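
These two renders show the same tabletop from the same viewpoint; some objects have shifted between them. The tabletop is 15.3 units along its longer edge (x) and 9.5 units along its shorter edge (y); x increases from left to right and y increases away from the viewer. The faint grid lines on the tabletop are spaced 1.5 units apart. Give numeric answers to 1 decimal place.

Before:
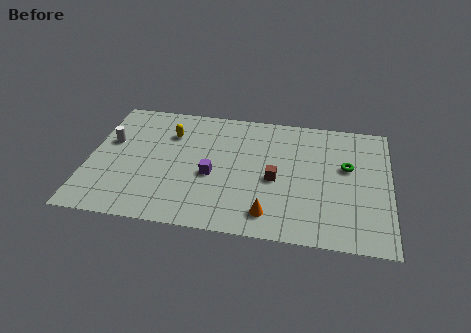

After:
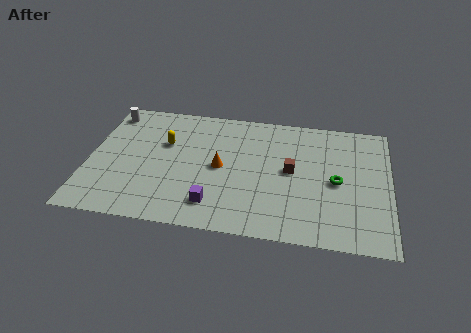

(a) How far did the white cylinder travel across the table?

2.3

The white cylinder was near (1.0, 5.8) before and (0.8, 8.1) after, so it travelled √(0.2² + 2.3²) ≈ 2.3 units.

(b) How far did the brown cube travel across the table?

1.1

The brown cube was near (9.5, 4.2) before and (10.3, 5.0) after, so it travelled √(0.8² + 0.8²) ≈ 1.1 units.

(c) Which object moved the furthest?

the orange cone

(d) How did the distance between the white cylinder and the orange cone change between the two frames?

-2.5

The distance was about 9.3 in the first image and 6.8 in the second, so they moved 2.5 units closer together.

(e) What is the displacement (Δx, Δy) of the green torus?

(-0.5, -1.2)

The green torus started near (13.1, 5.7) and ended near (12.6, 4.5).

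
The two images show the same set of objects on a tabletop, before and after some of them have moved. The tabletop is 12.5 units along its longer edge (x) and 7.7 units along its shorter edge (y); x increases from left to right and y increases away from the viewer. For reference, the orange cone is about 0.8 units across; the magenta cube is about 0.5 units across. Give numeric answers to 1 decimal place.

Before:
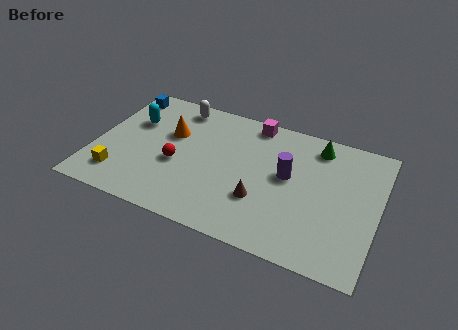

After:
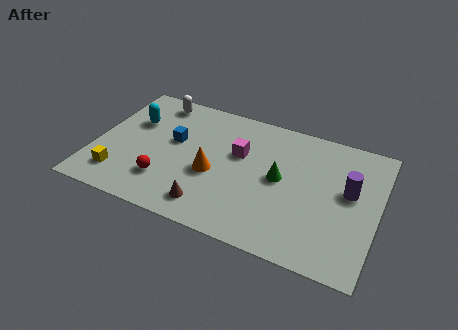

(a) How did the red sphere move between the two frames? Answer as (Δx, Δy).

(-0.4, -1.2)

The red sphere started near (3.7, 3.2) and ended near (3.3, 2.0).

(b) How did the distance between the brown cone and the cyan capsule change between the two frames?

-1.1

Before: roughly 6.5 units apart; after: 5.4. That's 1.1 units closer together.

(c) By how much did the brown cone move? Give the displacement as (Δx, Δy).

(-2.1, -1.2)

From the two frames, the brown cone sits at roughly (7.5, 2.5) before and (5.4, 1.3) after.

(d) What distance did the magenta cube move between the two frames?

2.1

The magenta cube moved from about (6.7, 6.9) to (6.3, 4.8), a distance of √(0.4² + 2.1²) ≈ 2.1.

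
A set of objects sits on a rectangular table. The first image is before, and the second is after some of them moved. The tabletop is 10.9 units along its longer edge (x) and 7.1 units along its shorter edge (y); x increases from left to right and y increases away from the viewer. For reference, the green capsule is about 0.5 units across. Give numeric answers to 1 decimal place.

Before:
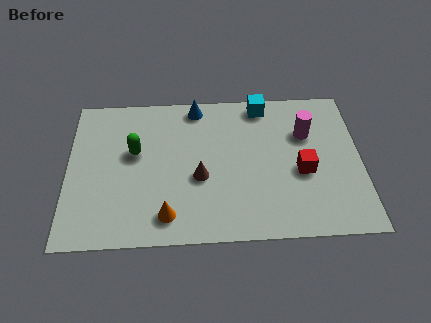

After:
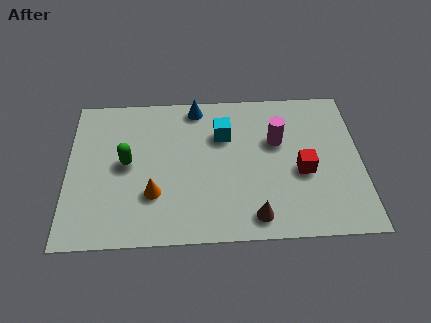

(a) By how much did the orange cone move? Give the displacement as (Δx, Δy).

(-0.5, 1.0)

The orange cone was at about (3.7, 1.2) and moved to about (3.2, 2.2).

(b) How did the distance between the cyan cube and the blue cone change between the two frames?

-0.8

The distance was about 2.5 in the first image and 1.7 in the second, so they moved 0.8 units closer together.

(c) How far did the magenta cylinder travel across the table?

1.1

From (8.9, 4.8) to (7.8, 4.5), the magenta cylinder covered √(1.1² + 0.3²) ≈ 1.1 units.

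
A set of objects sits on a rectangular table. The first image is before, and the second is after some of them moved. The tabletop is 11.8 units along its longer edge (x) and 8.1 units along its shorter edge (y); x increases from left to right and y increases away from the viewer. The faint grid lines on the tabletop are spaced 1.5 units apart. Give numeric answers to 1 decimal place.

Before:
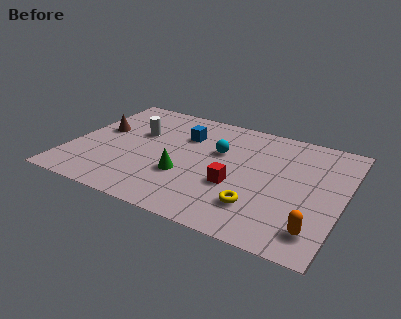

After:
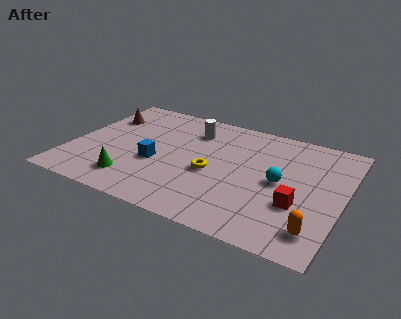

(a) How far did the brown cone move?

1.1

The brown cone moved from about (1.1, 4.7) to (1.0, 5.8), a distance of √(0.1² + 1.1²) ≈ 1.1.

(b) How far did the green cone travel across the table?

2.4

The green cone was near (5.1, 2.8) before and (3.0, 1.6) after, so it travelled √(2.1² + 1.2²) ≈ 2.4 units.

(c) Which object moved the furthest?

the cyan sphere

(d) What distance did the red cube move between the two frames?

2.7

From (7.3, 3.0) to (10.0, 2.8), the red cube covered √(2.7² + 0.2²) ≈ 2.7 units.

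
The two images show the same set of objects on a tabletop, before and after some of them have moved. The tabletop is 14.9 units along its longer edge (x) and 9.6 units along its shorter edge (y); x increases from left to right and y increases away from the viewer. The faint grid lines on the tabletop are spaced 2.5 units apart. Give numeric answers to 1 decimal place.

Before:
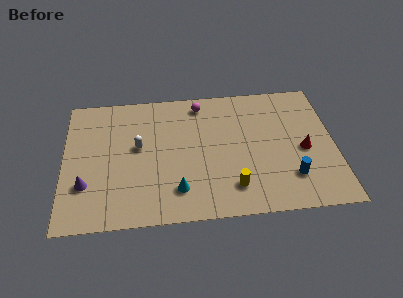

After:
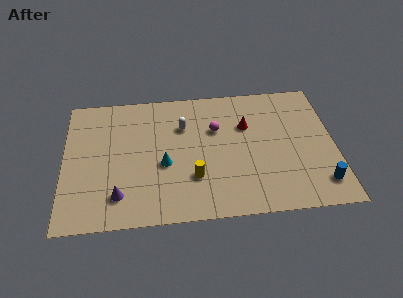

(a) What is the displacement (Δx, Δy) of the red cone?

(-3.1, 2.1)

The red cone was at about (13.2, 4.3) and moved to about (10.1, 6.4).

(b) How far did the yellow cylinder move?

2.3

From (9.2, 2.0) to (7.1, 2.9), the yellow cylinder covered √(2.1² + 0.9²) ≈ 2.3 units.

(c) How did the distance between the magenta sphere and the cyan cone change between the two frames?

-2.7

Before: roughly 6.4 units apart; after: 3.7. That's 2.7 units closer together.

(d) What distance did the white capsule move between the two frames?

2.8

The white capsule moved from about (4.1, 5.4) to (6.6, 6.7), a distance of √(2.5² + 1.3²) ≈ 2.8.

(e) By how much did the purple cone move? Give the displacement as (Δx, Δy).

(1.8, -0.9)

The purple cone started near (1.2, 2.9) and ended near (3.0, 2.0).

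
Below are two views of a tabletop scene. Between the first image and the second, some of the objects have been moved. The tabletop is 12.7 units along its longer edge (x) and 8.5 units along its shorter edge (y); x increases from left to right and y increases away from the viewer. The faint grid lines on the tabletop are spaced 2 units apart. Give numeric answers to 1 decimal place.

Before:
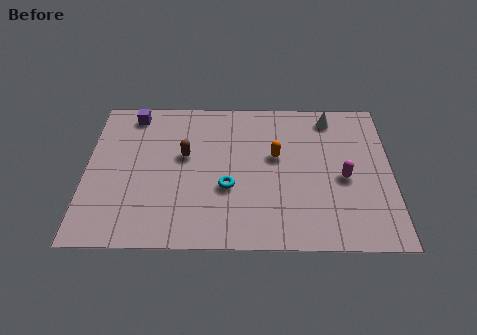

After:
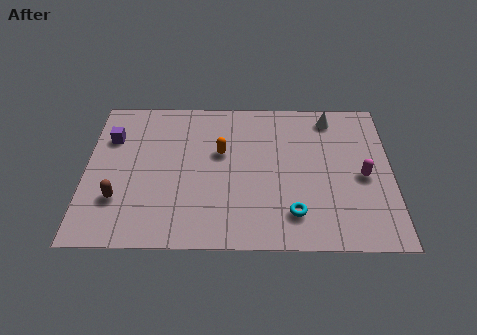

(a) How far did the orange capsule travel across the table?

2.3

The orange capsule was near (7.9, 5.0) before and (5.6, 5.2) after, so it travelled √(2.3² + 0.2²) ≈ 2.3 units.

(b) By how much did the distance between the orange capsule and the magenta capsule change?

+3.0

They were about 3.0 units apart before and 6.0 after — 3.0 units further apart.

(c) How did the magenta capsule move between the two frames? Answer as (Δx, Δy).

(0.8, 0.1)

From the two frames, the magenta capsule sits at roughly (10.7, 3.8) before and (11.5, 3.9) after.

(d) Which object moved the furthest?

the brown capsule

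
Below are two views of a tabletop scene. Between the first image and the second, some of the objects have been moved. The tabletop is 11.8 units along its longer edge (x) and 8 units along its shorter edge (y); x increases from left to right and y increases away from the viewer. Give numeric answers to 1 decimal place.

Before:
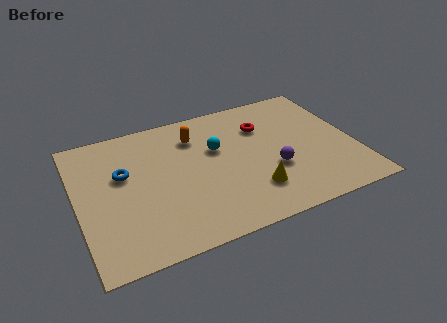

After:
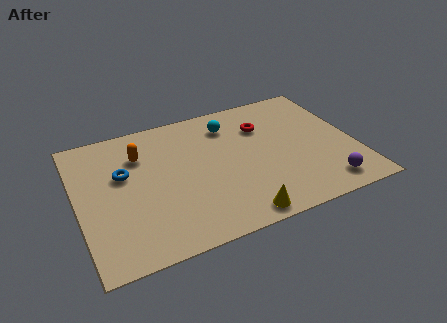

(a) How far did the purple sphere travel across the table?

2.6

From (8.2, 2.9) to (10.2, 1.2), the purple sphere covered √(2.0² + 1.7²) ≈ 2.6 units.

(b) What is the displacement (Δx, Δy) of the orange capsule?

(-2.4, -0.3)

The orange capsule started near (5.2, 6.1) and ended near (2.8, 5.8).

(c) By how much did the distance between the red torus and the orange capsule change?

+2.4

The distance was about 2.9 in the first image and 5.3 in the second, so they moved 2.4 units further apart.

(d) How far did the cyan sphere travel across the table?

1.5

The cyan sphere was near (6.0, 5.0) before and (6.7, 6.3) after, so it travelled √(0.7² + 1.3²) ≈ 1.5 units.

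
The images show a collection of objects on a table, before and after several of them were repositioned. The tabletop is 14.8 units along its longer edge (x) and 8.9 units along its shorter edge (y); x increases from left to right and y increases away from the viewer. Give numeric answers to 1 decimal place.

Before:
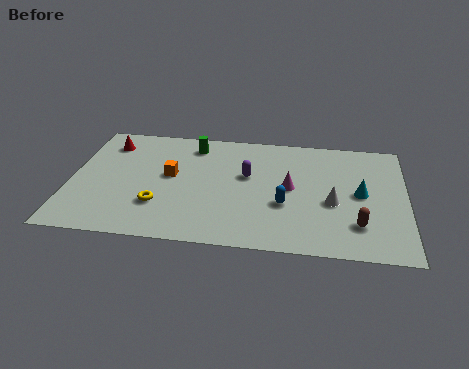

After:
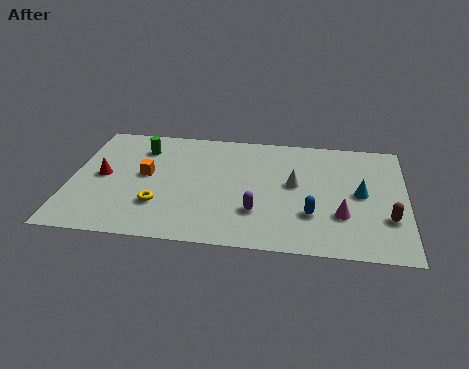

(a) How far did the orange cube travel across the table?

1.1

From (4.4, 4.9) to (3.3, 4.8), the orange cube covered √(1.1² + 0.1²) ≈ 1.1 units.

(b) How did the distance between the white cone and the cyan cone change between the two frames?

+1.5

The distance was about 1.4 in the first image and 2.9 in the second, so they moved 1.5 units further apart.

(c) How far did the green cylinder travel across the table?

2.4

The green cylinder moved from about (5.3, 7.4) to (3.0, 6.9), a distance of √(2.3² + 0.5²) ≈ 2.4.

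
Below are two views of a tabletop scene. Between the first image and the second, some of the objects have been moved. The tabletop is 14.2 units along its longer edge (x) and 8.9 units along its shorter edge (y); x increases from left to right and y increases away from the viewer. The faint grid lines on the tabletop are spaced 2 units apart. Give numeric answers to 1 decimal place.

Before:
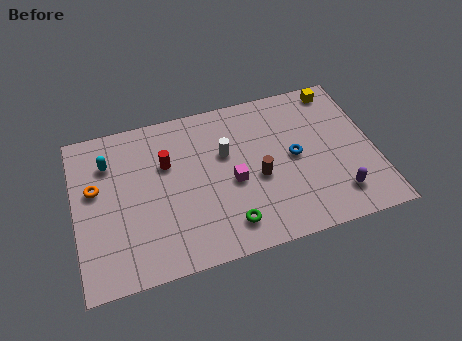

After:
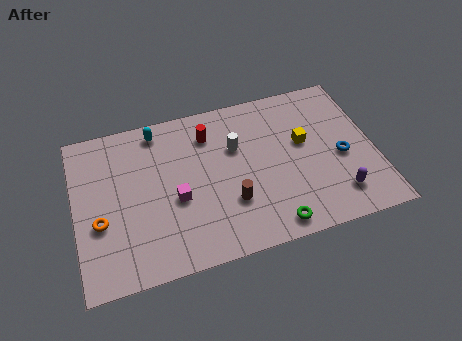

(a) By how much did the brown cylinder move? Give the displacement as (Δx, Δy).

(-1.4, -1.0)

The brown cylinder was at about (8.6, 3.8) and moved to about (7.2, 2.8).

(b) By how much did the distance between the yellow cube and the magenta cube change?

-0.3

The distance was about 6.7 in the first image and 6.4 in the second, so they moved 0.3 units closer together.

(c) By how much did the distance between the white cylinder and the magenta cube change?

+2.0

They were about 1.7 units apart before and 3.7 after — 2.0 units further apart.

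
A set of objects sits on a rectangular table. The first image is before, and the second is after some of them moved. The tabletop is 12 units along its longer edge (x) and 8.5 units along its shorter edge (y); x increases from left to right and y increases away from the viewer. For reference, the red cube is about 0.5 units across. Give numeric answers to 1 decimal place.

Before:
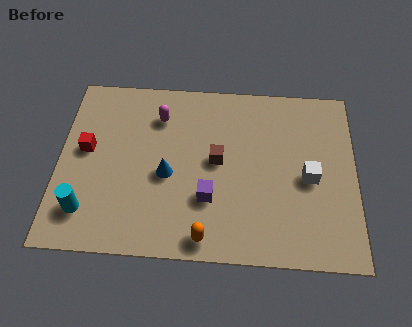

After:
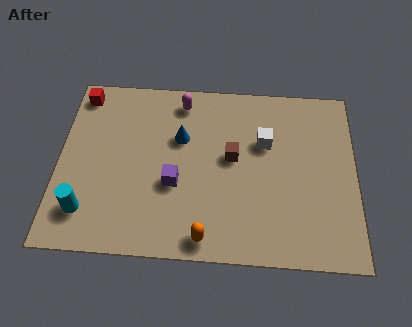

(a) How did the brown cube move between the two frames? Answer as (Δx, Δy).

(0.6, 0.2)

From the two frames, the brown cube sits at roughly (6.4, 4.5) before and (7.0, 4.7) after.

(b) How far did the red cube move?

2.7

From (1.1, 4.7) to (0.8, 7.4), the red cube covered √(0.3² + 2.7²) ≈ 2.7 units.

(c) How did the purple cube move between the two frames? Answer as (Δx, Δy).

(-1.4, 0.6)

The purple cube was at about (6.1, 2.7) and moved to about (4.7, 3.3).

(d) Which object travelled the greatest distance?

the red cube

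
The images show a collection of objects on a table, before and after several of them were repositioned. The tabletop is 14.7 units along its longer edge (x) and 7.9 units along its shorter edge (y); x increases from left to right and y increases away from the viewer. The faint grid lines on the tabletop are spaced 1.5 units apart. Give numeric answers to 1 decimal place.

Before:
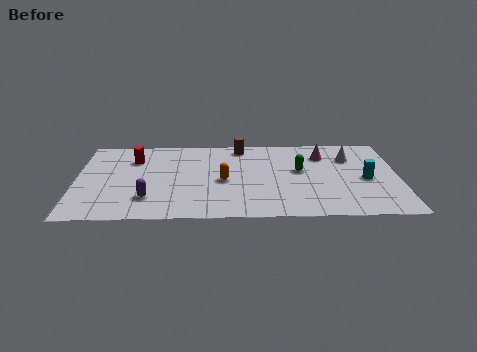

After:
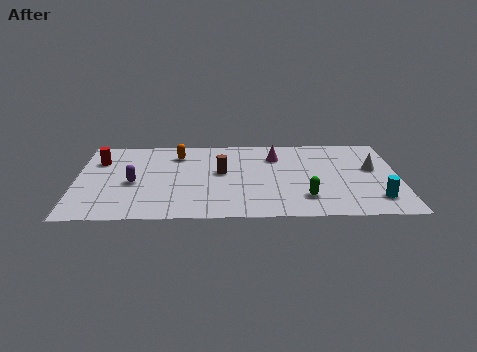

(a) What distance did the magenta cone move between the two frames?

2.2

The magenta cone was near (11.3, 6.0) before and (9.1, 5.9) after, so it travelled √(2.2² + 0.1²) ≈ 2.2 units.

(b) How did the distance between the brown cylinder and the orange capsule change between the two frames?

-0.7

Before: roughly 3.4 units apart; after: 2.7. That's 0.7 units closer together.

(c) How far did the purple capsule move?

1.7

The purple capsule moved from about (3.3, 2.0) to (2.6, 3.5), a distance of √(0.7² + 1.5²) ≈ 1.7.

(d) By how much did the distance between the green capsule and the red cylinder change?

+2.4

Before: roughly 7.7 units apart; after: 10.1. That's 2.4 units further apart.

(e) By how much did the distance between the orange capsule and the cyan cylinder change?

+3.6

Before: roughly 6.5 units apart; after: 10.1. That's 3.6 units further apart.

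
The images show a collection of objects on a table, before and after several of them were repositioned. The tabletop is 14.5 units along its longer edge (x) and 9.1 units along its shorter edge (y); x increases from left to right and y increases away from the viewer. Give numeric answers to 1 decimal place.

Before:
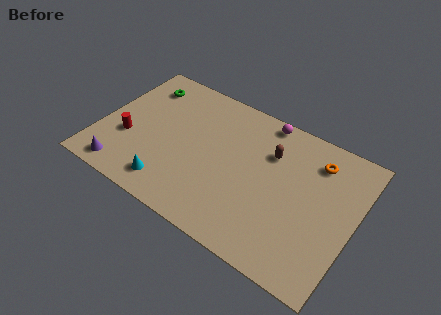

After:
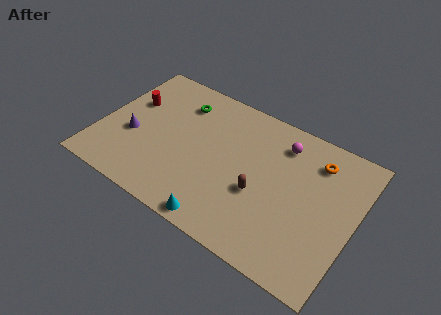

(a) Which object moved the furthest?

the cyan cone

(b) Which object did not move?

the orange torus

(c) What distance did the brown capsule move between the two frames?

2.8

The brown capsule was near (9.5, 6.4) before and (9.3, 3.6) after, so it travelled √(0.2² + 2.8²) ≈ 2.8 units.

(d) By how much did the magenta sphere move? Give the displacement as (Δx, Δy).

(1.2, -1.0)

The magenta sphere was at about (8.8, 8.3) and moved to about (10.0, 7.3).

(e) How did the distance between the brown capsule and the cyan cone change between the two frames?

-3.7

Before: roughly 7.0 units apart; after: 3.3. That's 3.7 units closer together.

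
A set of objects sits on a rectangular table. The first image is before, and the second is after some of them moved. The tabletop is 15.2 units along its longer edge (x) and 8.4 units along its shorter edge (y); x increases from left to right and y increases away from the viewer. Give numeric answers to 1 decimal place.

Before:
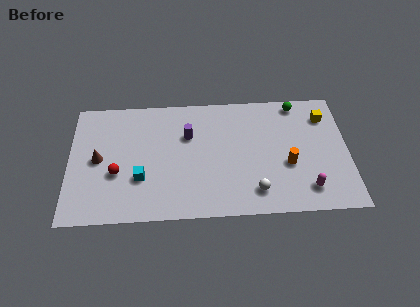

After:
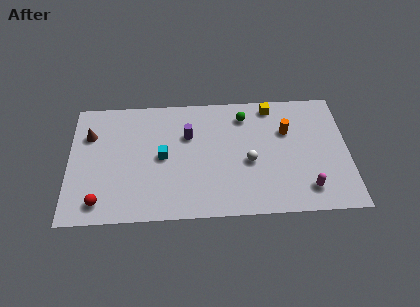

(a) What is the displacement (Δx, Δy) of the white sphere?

(-0.3, 2.0)

From the two frames, the white sphere sits at roughly (10.1, 1.6) before and (9.8, 3.6) after.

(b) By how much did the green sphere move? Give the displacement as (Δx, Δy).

(-2.9, -0.7)

From the two frames, the green sphere sits at roughly (12.5, 7.5) before and (9.6, 6.8) after.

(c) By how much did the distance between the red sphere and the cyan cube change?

+3.1

They were about 1.4 units apart before and 4.5 after — 3.1 units further apart.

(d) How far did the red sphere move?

2.1

From (2.6, 3.2) to (1.7, 1.3), the red sphere covered √(0.9² + 1.9²) ≈ 2.1 units.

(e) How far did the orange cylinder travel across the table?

2.3

The orange cylinder moved from about (11.9, 3.3) to (11.9, 5.6), a distance of √(0.0² + 2.3²) ≈ 2.3.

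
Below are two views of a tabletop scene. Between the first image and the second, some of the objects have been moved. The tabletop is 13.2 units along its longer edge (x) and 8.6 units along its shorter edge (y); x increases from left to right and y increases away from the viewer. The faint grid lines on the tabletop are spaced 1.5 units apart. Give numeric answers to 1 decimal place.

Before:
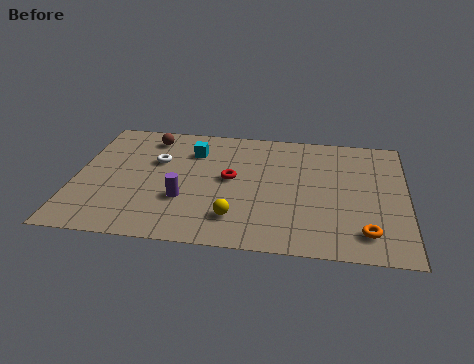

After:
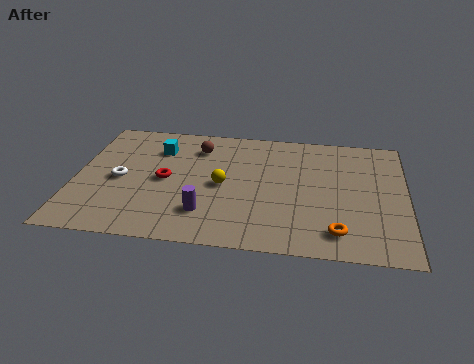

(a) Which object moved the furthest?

the red torus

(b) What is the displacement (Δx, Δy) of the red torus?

(-2.6, -0.4)

The red torus started near (6.2, 4.6) and ended near (3.6, 4.2).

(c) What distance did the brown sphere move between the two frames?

2.1

From (2.8, 7.2) to (4.8, 6.7), the brown sphere covered √(2.0² + 0.5²) ≈ 2.1 units.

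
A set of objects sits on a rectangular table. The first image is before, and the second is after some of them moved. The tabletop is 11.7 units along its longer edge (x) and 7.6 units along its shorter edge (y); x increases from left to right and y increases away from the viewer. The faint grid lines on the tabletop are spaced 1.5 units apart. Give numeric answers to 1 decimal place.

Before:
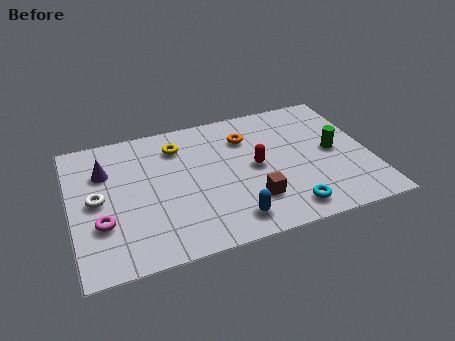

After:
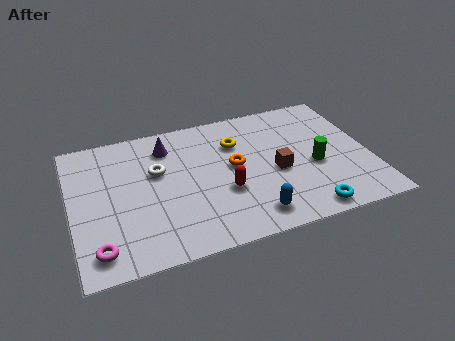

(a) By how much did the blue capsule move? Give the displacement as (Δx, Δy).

(0.8, 0.0)

From the two frames, the blue capsule sits at roughly (6.0, 1.2) before and (6.8, 1.2) after.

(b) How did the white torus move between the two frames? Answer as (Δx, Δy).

(2.4, 0.9)

The white torus was at about (1.0, 3.8) and moved to about (3.4, 4.7).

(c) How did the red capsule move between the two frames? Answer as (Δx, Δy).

(-1.3, -1.0)

The red capsule was at about (7.2, 3.8) and moved to about (5.9, 2.8).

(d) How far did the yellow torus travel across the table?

2.4

The yellow torus was near (4.3, 5.9) before and (6.6, 5.4) after, so it travelled √(2.3² + 0.5²) ≈ 2.4 units.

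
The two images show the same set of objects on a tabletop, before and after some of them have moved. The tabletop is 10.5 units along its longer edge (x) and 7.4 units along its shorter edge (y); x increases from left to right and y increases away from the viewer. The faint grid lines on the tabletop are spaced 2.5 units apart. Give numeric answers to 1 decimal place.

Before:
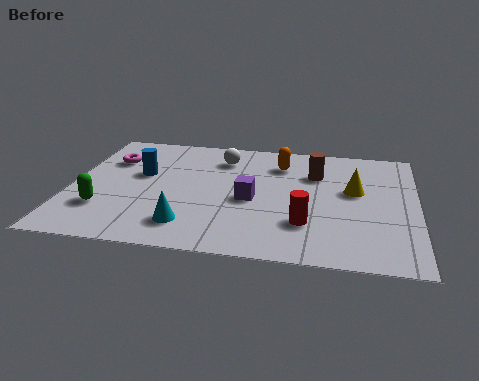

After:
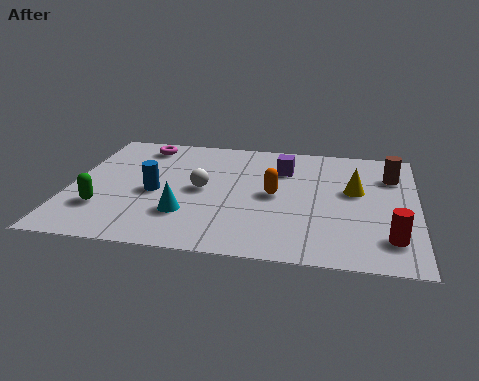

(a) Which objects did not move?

the green capsule and the yellow cone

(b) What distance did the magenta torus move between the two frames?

1.4

From (1.1, 5.2) to (2.0, 6.3), the magenta torus covered √(0.9² + 1.1²) ≈ 1.4 units.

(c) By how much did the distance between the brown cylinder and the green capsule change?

+2.2

Before: roughly 7.0 units apart; after: 9.2. That's 2.2 units further apart.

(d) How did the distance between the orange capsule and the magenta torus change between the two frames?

-0.3

The distance was about 5.2 in the first image and 4.9 in the second, so they moved 0.3 units closer together.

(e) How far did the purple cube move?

2.3

The purple cube was near (5.5, 3.3) before and (6.4, 5.4) after, so it travelled √(0.9² + 2.1²) ≈ 2.3 units.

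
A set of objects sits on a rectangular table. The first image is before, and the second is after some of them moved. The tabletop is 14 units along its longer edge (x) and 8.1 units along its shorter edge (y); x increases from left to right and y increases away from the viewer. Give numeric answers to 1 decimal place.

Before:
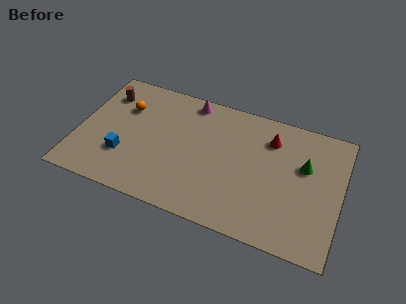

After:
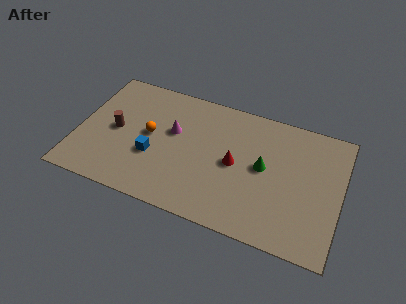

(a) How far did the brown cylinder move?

2.3

The brown cylinder was near (1.2, 6.2) before and (2.0, 4.0) after, so it travelled √(0.8² + 2.2²) ≈ 2.3 units.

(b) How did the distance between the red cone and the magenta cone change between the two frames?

-1.0

The distance was about 4.5 in the first image and 3.5 in the second, so they moved 1.0 units closer together.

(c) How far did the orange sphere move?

2.0

The orange sphere moved from about (2.3, 5.6) to (3.8, 4.3), a distance of √(1.5² + 1.3²) ≈ 2.0.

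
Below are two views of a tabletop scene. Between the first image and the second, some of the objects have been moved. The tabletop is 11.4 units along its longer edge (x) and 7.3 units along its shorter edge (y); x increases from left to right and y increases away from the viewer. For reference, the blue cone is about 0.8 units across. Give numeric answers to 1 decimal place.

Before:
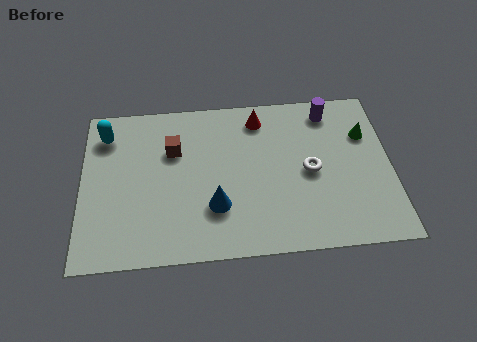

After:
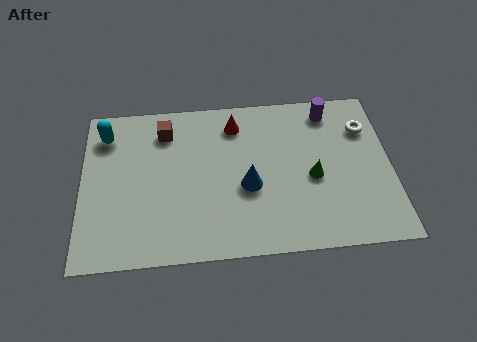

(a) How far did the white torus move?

2.8

The white torus was near (8.4, 3.5) before and (10.5, 5.3) after, so it travelled √(2.1² + 1.8²) ≈ 2.8 units.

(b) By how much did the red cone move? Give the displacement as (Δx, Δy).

(-0.9, -0.2)

The red cone was at about (6.6, 6.1) and moved to about (5.7, 5.9).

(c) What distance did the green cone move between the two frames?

2.7

The green cone moved from about (10.5, 5.0) to (8.5, 3.2), a distance of √(2.0² + 1.8²) ≈ 2.7.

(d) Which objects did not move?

the purple cylinder and the cyan capsule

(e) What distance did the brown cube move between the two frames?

0.9

The brown cube moved from about (3.4, 4.9) to (3.1, 5.8), a distance of √(0.3² + 0.9²) ≈ 0.9.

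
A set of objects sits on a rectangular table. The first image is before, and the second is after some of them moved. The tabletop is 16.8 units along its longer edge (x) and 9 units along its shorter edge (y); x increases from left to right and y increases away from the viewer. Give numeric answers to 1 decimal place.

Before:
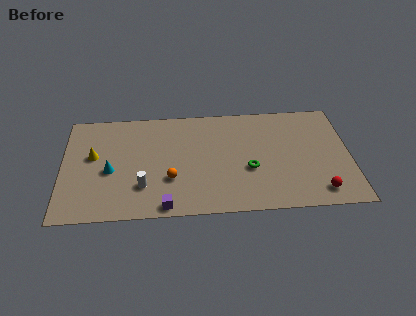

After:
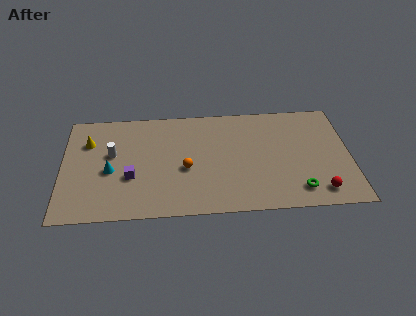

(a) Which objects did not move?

the cyan cone and the red sphere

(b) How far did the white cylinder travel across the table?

3.3

The white cylinder was near (4.7, 2.5) before and (2.9, 5.3) after, so it travelled √(1.8² + 2.8²) ≈ 3.3 units.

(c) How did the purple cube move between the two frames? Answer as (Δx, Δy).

(-2.0, 2.5)

The purple cube was at about (6.0, 0.8) and moved to about (4.0, 3.3).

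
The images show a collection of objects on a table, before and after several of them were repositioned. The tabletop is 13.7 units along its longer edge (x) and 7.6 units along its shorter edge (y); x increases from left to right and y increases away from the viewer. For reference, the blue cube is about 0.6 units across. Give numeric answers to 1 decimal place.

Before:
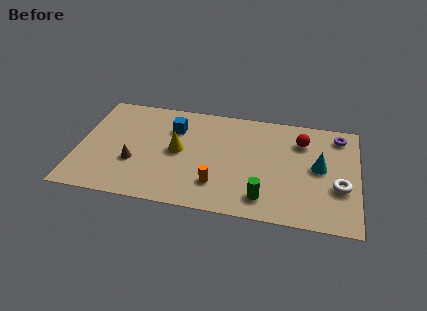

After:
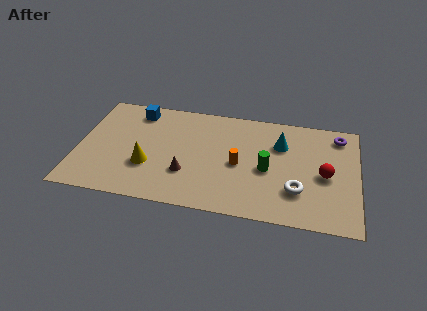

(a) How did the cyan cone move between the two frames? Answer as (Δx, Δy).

(-1.9, 1.3)

The cyan cone was at about (11.8, 4.0) and moved to about (9.9, 5.3).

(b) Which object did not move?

the purple torus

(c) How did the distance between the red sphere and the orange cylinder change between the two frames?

-1.3

The distance was about 5.5 in the first image and 4.2 in the second, so they moved 1.3 units closer together.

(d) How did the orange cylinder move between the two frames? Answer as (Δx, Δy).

(1.0, 1.6)

From the two frames, the orange cylinder sits at roughly (6.9, 1.9) before and (7.9, 3.5) after.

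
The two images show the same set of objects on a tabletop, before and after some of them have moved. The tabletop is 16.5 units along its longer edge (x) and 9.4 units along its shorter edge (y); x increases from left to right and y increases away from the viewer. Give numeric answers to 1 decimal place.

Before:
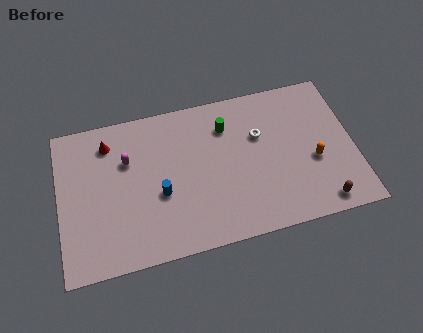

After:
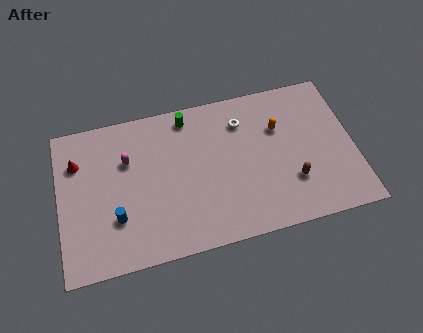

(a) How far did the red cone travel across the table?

2.0

The red cone was near (2.9, 7.6) before and (1.1, 6.8) after, so it travelled √(1.8² + 0.8²) ≈ 2.0 units.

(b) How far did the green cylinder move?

2.4

From (9.5, 7.1) to (7.4, 8.2), the green cylinder covered √(2.1² + 1.1²) ≈ 2.4 units.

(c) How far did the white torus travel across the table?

1.4

From (11.3, 6.1) to (10.4, 7.2), the white torus covered √(0.9² + 1.1²) ≈ 1.4 units.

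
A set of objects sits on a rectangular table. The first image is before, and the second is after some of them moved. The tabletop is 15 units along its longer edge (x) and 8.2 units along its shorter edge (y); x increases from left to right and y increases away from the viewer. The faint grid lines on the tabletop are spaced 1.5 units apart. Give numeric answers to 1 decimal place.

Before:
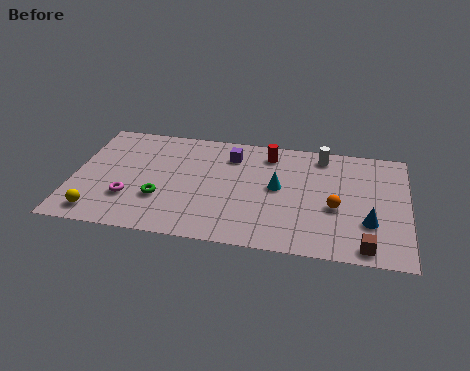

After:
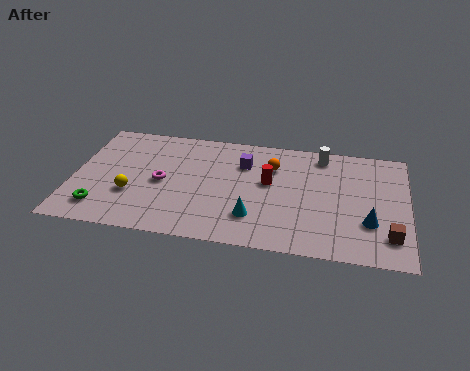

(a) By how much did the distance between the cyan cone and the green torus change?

+1.3

They were about 5.5 units apart before and 6.8 after — 1.3 units further apart.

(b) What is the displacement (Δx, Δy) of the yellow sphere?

(1.4, 1.6)

The yellow sphere started near (1.3, 1.2) and ended near (2.7, 2.8).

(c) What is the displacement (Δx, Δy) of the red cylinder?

(0.1, -2.1)

From the two frames, the red cylinder sits at roughly (8.7, 6.8) before and (8.8, 4.7) after.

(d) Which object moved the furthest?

the orange sphere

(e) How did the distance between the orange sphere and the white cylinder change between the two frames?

-1.3

They were about 3.8 units apart before and 2.5 after — 1.3 units closer together.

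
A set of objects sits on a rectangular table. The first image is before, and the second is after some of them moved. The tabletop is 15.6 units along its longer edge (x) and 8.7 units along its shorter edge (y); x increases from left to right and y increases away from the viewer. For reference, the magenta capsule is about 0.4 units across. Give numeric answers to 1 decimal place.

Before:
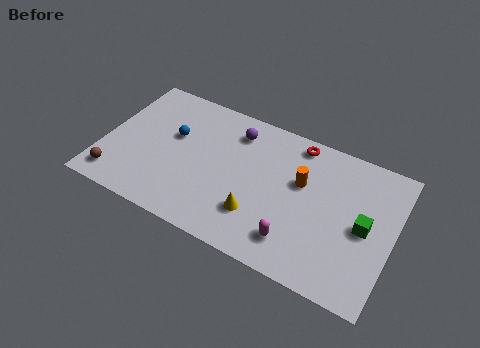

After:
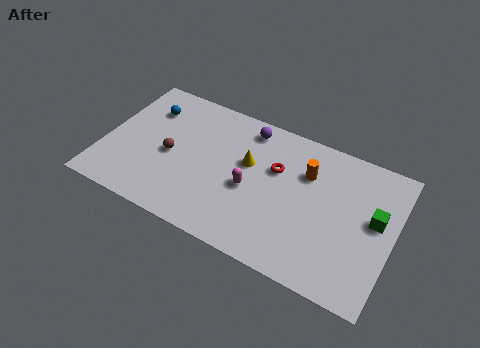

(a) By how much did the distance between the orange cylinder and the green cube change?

+0.3

The distance was about 3.7 in the first image and 4.0 in the second, so they moved 0.3 units further apart.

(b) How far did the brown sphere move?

3.7

The brown sphere was near (1.0, 1.4) before and (3.6, 4.0) after, so it travelled √(2.6² + 2.6²) ≈ 3.7 units.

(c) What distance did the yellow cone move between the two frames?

3.0

From (8.6, 2.4) to (7.7, 5.3), the yellow cone covered √(0.9² + 2.9²) ≈ 3.0 units.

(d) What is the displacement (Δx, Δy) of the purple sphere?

(0.6, 0.5)

The purple sphere started near (6.8, 7.0) and ended near (7.4, 7.5).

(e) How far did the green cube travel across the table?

0.9

The green cube was near (14.1, 4.2) before and (14.6, 4.9) after, so it travelled √(0.5² + 0.7²) ≈ 0.9 units.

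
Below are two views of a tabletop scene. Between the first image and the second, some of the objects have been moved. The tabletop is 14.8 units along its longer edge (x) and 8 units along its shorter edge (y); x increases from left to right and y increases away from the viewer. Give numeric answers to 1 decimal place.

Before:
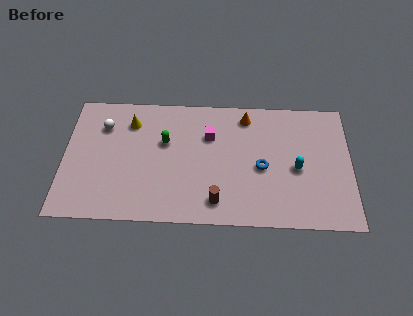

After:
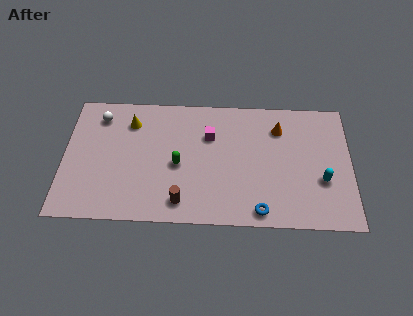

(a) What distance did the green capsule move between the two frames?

1.6

The green capsule moved from about (5.2, 5.0) to (5.9, 3.6), a distance of √(0.7² + 1.4²) ≈ 1.6.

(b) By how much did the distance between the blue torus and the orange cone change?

+2.0

They were about 3.3 units apart before and 5.3 after — 2.0 units further apart.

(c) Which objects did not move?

the magenta cube and the yellow cone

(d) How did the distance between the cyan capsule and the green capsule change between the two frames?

+0.5

They were about 6.9 units apart before and 7.4 after — 0.5 units further apart.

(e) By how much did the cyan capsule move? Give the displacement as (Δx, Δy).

(1.3, -0.7)

The cyan capsule was at about (12.0, 3.6) and moved to about (13.3, 2.9).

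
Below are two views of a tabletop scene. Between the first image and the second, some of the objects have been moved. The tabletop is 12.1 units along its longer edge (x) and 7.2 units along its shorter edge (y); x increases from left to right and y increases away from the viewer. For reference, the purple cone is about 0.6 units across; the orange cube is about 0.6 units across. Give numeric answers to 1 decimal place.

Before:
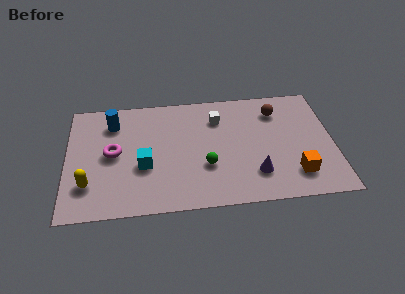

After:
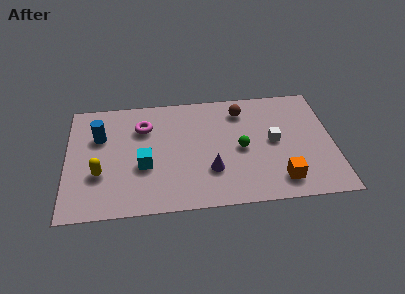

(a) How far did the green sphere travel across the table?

1.8

The green sphere moved from about (6.3, 2.5) to (7.9, 3.4), a distance of √(1.6² + 0.9²) ≈ 1.8.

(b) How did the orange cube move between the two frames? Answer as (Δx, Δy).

(-0.7, -0.3)

From the two frames, the orange cube sits at roughly (10.3, 1.6) before and (9.6, 1.3) after.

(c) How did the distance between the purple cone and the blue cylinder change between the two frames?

-1.8

Before: roughly 7.4 units apart; after: 5.6. That's 1.8 units closer together.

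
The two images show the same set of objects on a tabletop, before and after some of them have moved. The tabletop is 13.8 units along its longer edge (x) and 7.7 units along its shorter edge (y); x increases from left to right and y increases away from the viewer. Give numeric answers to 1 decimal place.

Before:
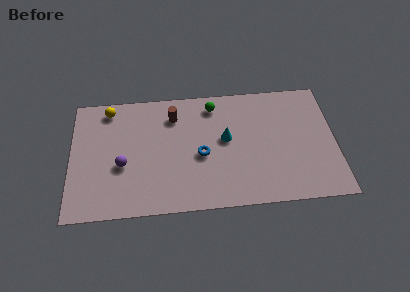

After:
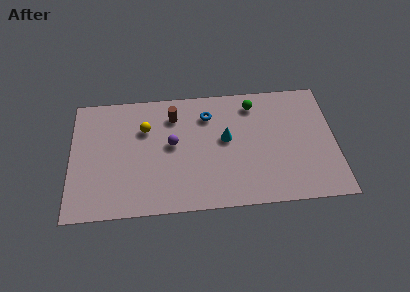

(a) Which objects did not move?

the brown cylinder and the cyan cone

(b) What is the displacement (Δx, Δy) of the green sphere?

(2.1, -0.1)

The green sphere started near (7.5, 6.5) and ended near (9.6, 6.4).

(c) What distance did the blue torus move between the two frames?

2.5

The blue torus moved from about (6.8, 3.4) to (7.2, 5.9), a distance of √(0.4² + 2.5²) ≈ 2.5.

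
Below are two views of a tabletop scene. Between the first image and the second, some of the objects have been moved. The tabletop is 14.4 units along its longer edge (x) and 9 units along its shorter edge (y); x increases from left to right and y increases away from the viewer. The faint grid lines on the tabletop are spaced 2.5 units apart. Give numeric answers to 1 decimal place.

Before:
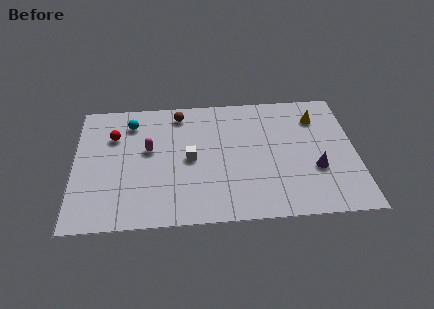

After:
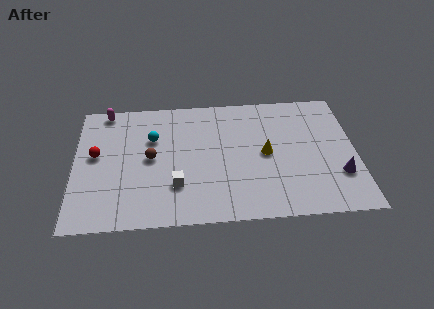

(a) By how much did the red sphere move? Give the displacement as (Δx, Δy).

(-0.9, -1.3)

From the two frames, the red sphere sits at roughly (2.0, 6.3) before and (1.1, 5.0) after.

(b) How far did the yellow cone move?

3.6

The yellow cone moved from about (12.5, 6.9) to (9.8, 4.5), a distance of √(2.7² + 2.4²) ≈ 3.6.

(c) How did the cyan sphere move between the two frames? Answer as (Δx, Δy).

(1.1, -1.2)

The cyan sphere was at about (2.9, 7.2) and moved to about (4.0, 6.0).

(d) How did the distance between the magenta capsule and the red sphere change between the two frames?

+1.1

The distance was about 2.1 in the first image and 3.2 in the second, so they moved 1.1 units further apart.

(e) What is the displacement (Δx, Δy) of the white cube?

(-0.7, -1.8)

From the two frames, the white cube sits at roughly (5.9, 4.4) before and (5.2, 2.6) after.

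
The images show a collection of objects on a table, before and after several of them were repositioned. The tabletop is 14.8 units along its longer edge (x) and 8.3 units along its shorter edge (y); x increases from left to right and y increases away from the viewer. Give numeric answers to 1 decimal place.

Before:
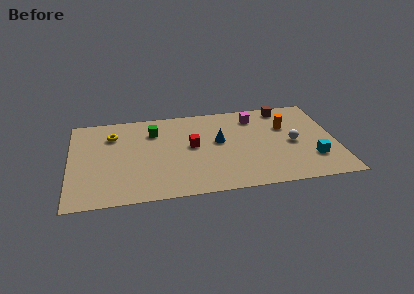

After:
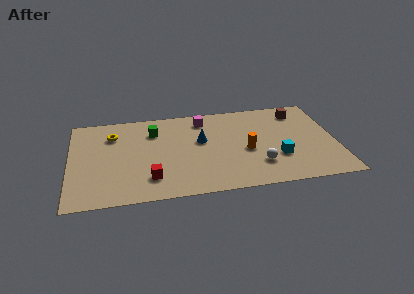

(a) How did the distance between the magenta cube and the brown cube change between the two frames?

+3.6

The distance was about 1.8 in the first image and 5.4 in the second, so they moved 3.6 units further apart.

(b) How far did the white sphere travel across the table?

2.6

The white sphere was near (12.4, 3.9) before and (10.4, 2.2) after, so it travelled √(2.0² + 1.7²) ≈ 2.6 units.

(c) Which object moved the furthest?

the red cube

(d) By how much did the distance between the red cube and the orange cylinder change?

+0.3

The distance was about 5.4 in the first image and 5.7 in the second, so they moved 0.3 units further apart.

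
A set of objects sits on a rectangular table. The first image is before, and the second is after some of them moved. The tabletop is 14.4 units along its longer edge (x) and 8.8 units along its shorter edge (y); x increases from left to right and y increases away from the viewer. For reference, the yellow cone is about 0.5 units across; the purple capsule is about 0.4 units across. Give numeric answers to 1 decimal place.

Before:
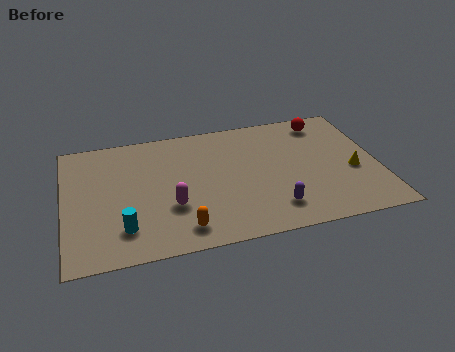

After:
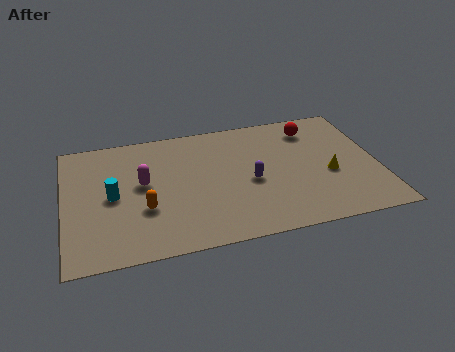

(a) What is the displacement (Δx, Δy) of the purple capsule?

(-0.9, 2.1)

From the two frames, the purple capsule sits at roughly (9.4, 1.8) before and (8.5, 3.9) after.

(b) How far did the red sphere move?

0.7

The red sphere moved from about (12.2, 7.5) to (11.6, 7.1), a distance of √(0.6² + 0.4²) ≈ 0.7.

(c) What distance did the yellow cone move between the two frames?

1.1

From (13.2, 3.6) to (12.1, 3.6), the yellow cone covered √(1.1² + 0.0²) ≈ 1.1 units.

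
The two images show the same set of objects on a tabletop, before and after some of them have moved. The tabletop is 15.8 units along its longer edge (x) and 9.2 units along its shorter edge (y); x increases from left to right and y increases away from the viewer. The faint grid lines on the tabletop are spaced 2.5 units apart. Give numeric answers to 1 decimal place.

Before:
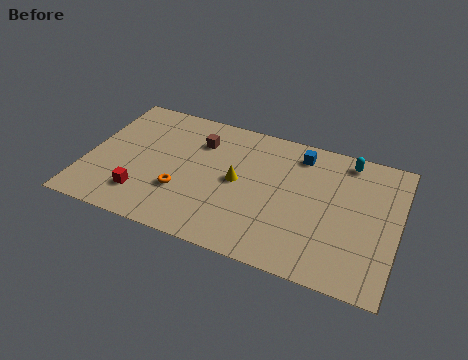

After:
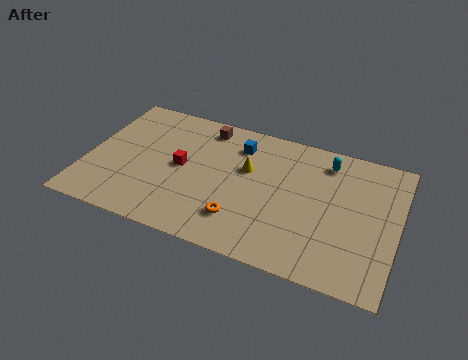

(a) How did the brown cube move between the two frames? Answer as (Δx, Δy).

(0.2, 1.1)

From the two frames, the brown cube sits at roughly (5.5, 6.8) before and (5.7, 7.9) after.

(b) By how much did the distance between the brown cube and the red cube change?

-2.0

The distance was about 5.3 in the first image and 3.3 in the second, so they moved 2.0 units closer together.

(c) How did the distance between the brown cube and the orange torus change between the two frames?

+2.4

Before: roughly 3.8 units apart; after: 6.2. That's 2.4 units further apart.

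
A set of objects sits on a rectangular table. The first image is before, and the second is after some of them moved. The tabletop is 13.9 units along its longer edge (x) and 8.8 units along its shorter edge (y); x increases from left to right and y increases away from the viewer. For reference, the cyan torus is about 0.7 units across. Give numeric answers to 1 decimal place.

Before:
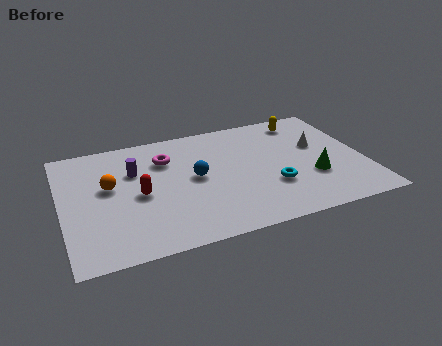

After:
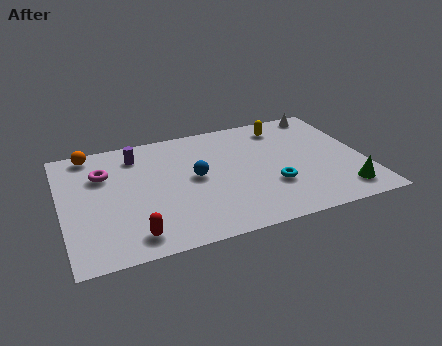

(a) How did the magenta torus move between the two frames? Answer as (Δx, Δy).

(-2.9, -0.3)

From the two frames, the magenta torus sits at roughly (4.9, 6.4) before and (2.0, 6.1) after.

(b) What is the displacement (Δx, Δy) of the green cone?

(1.2, -1.5)

The green cone was at about (11.4, 3.0) and moved to about (12.6, 1.5).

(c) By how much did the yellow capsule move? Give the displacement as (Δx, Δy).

(-1.0, -0.2)

The yellow capsule was at about (11.5, 7.5) and moved to about (10.5, 7.3).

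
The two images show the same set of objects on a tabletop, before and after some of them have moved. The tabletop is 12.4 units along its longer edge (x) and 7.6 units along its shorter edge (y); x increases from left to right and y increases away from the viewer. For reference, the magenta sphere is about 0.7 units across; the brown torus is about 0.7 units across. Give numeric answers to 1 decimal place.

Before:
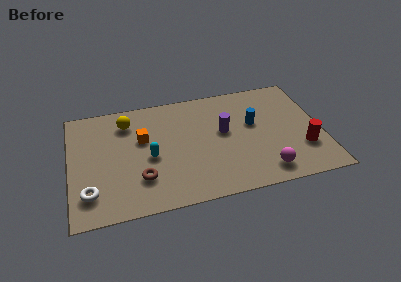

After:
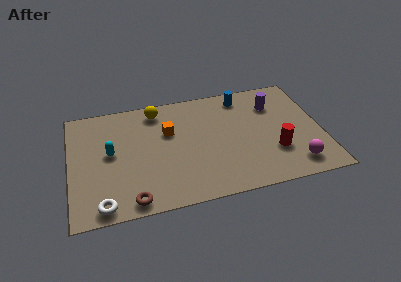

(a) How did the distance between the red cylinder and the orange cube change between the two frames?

-2.5

They were about 8.2 units apart before and 5.7 after — 2.5 units closer together.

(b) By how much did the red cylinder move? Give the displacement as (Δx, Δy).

(-1.4, 0.1)

The red cylinder was at about (11.4, 2.3) and moved to about (10.0, 2.4).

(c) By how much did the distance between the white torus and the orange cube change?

+1.3

Before: roughly 4.0 units apart; after: 5.3. That's 1.3 units further apart.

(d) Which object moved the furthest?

the purple cylinder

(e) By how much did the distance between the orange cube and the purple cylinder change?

+1.3

The distance was about 4.0 in the first image and 5.3 in the second, so they moved 1.3 units further apart.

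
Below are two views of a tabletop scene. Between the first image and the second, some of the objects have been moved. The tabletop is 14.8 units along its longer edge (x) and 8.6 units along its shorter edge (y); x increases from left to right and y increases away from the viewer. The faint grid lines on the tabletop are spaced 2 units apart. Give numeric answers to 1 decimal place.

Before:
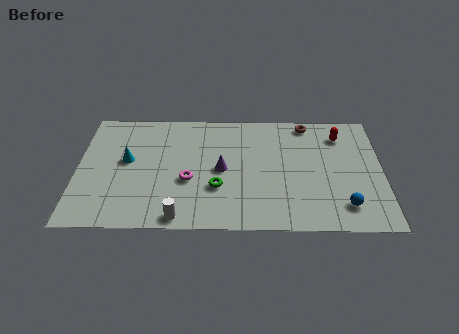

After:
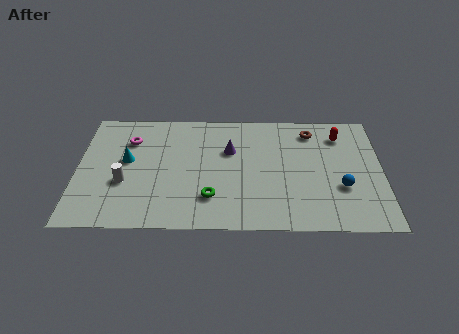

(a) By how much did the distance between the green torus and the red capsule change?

+0.6

Before: roughly 7.2 units apart; after: 7.8. That's 0.6 units further apart.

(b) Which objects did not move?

the cyan cone and the red capsule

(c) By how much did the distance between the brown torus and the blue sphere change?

-1.9

Before: roughly 6.2 units apart; after: 4.3. That's 1.9 units closer together.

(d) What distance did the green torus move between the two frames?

0.8

The green torus was near (6.8, 2.9) before and (6.5, 2.2) after, so it travelled √(0.3² + 0.7²) ≈ 0.8 units.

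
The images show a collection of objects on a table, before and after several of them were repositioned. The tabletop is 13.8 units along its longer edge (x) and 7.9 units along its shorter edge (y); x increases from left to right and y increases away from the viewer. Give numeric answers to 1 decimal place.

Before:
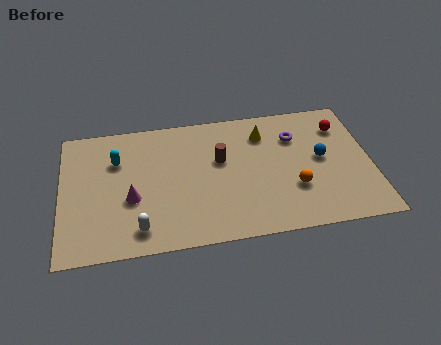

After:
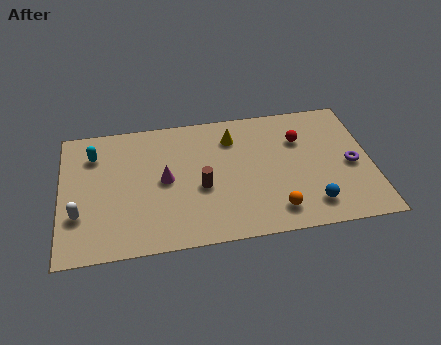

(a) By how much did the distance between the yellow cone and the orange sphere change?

+1.3

Before: roughly 3.7 units apart; after: 5.0. That's 1.3 units further apart.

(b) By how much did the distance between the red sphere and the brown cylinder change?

-0.6

Before: roughly 5.6 units apart; after: 5.0. That's 0.6 units closer together.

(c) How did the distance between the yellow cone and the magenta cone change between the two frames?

-3.0

The distance was about 6.7 in the first image and 3.7 in the second, so they moved 3.0 units closer together.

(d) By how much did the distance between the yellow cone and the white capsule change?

+0.3

They were about 7.5 units apart before and 7.8 after — 0.3 units further apart.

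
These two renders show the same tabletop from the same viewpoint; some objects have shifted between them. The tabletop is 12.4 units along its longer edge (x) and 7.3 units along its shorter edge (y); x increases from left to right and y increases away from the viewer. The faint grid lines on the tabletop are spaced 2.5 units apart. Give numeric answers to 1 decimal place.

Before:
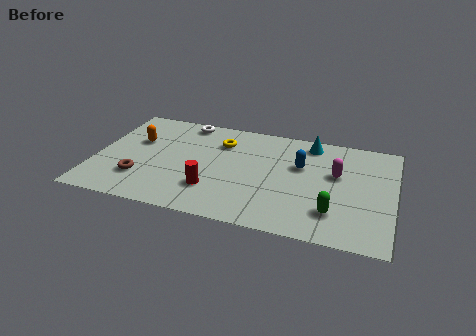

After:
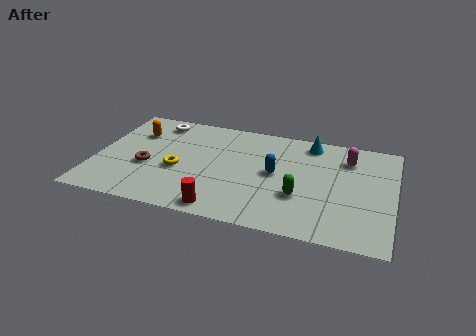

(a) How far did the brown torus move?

0.9

From (2.0, 2.0) to (2.2, 2.9), the brown torus covered √(0.2² + 0.9²) ≈ 0.9 units.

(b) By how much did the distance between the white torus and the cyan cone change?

+1.2

The distance was about 5.3 in the first image and 6.5 in the second, so they moved 1.2 units further apart.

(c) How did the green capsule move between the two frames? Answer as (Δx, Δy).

(-1.4, 0.7)

The green capsule was at about (10.0, 1.8) and moved to about (8.6, 2.5).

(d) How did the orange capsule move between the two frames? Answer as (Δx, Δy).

(-0.1, 0.6)

The orange capsule was at about (1.6, 4.6) and moved to about (1.5, 5.2).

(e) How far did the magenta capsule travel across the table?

1.3

The magenta capsule was near (10.0, 4.4) before and (10.4, 5.6) after, so it travelled √(0.4² + 1.2²) ≈ 1.3 units.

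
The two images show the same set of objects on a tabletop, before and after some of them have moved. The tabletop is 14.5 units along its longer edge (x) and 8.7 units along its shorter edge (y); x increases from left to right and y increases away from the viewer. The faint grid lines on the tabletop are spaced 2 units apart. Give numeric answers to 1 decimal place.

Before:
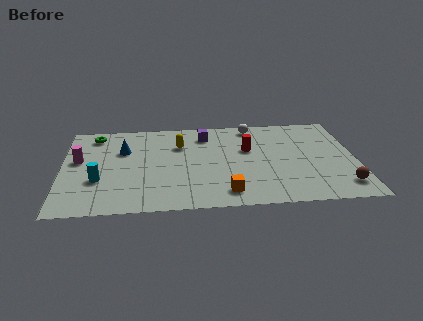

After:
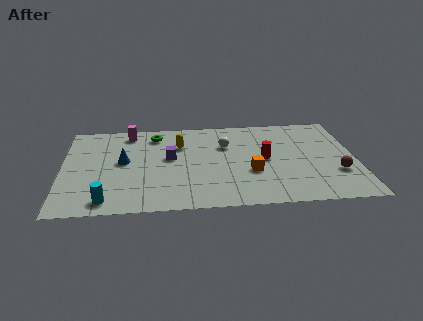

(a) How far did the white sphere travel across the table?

2.3

From (9.5, 7.7) to (8.1, 5.9), the white sphere covered √(1.4² + 1.8²) ≈ 2.3 units.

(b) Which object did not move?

the yellow capsule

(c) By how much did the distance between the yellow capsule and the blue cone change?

+0.3

They were about 2.8 units apart before and 3.1 after — 0.3 units further apart.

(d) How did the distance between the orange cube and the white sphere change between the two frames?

-3.5

The distance was about 6.5 in the first image and 3.0 in the second, so they moved 3.5 units closer together.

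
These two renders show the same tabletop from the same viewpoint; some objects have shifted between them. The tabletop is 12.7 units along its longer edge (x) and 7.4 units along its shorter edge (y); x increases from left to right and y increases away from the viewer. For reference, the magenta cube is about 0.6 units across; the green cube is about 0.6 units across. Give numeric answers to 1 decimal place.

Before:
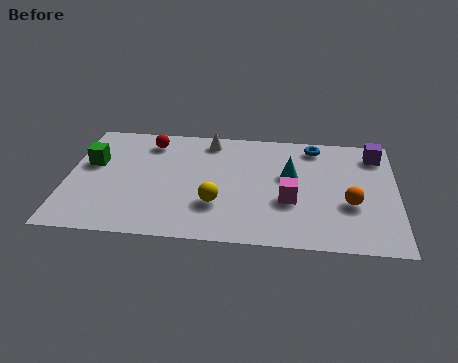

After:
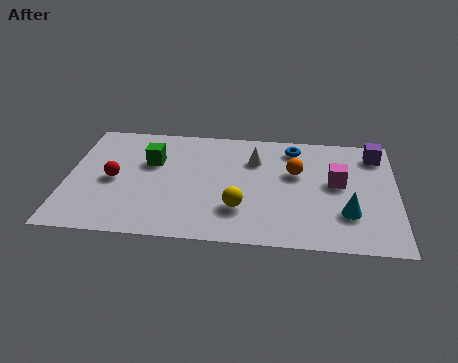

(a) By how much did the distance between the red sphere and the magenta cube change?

+2.2

They were about 6.4 units apart before and 8.6 after — 2.2 units further apart.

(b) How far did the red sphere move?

2.9

The red sphere moved from about (3.1, 6.1) to (1.8, 3.5), a distance of √(1.3² + 2.6²) ≈ 2.9.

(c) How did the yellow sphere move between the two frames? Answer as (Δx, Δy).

(0.9, -0.2)

The yellow sphere was at about (5.8, 2.3) and moved to about (6.7, 2.1).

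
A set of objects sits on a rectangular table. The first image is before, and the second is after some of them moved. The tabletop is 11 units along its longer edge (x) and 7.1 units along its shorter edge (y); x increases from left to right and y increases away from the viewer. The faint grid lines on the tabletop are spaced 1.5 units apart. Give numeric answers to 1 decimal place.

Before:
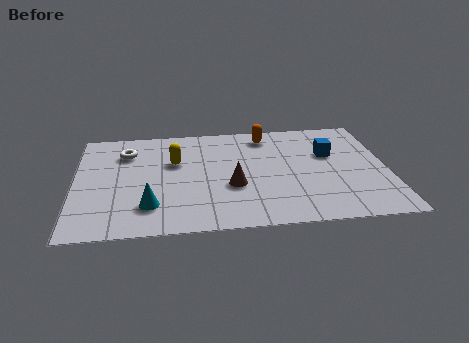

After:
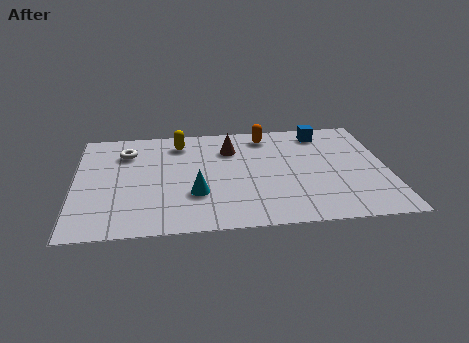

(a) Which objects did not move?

the white torus and the orange capsule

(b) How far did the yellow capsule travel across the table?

1.3

From (3.5, 4.5) to (3.7, 5.8), the yellow capsule covered √(0.2² + 1.3²) ≈ 1.3 units.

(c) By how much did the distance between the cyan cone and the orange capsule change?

-1.5

The distance was about 6.0 in the first image and 4.5 in the second, so they moved 1.5 units closer together.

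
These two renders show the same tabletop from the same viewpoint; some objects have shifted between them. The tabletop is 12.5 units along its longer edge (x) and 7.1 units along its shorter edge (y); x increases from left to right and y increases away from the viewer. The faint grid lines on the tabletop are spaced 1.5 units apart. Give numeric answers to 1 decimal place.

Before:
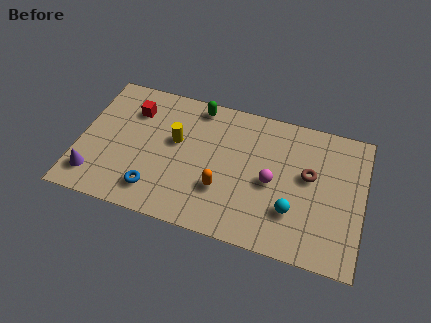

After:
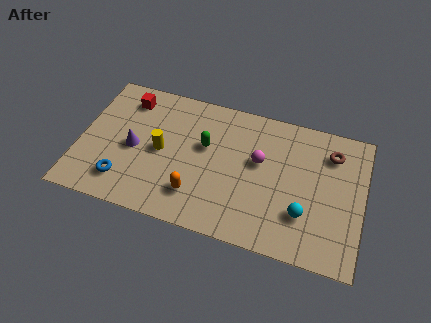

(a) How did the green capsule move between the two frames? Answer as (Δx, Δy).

(0.5, -2.0)

The green capsule started near (5.0, 6.3) and ended near (5.5, 4.3).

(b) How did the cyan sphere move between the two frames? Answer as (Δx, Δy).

(0.5, 0.0)

From the two frames, the cyan sphere sits at roughly (9.5, 2.1) before and (10.0, 2.1) after.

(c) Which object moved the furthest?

the purple cone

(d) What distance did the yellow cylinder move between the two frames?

0.9

The yellow cylinder was near (4.2, 4.2) before and (3.6, 3.5) after, so it travelled √(0.6² + 0.7²) ≈ 0.9 units.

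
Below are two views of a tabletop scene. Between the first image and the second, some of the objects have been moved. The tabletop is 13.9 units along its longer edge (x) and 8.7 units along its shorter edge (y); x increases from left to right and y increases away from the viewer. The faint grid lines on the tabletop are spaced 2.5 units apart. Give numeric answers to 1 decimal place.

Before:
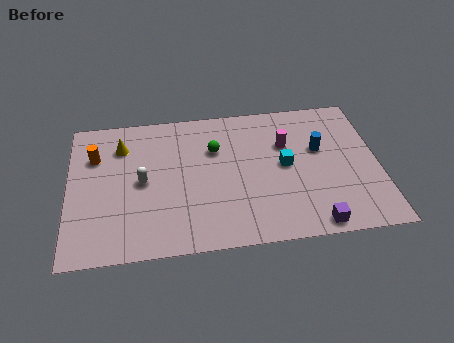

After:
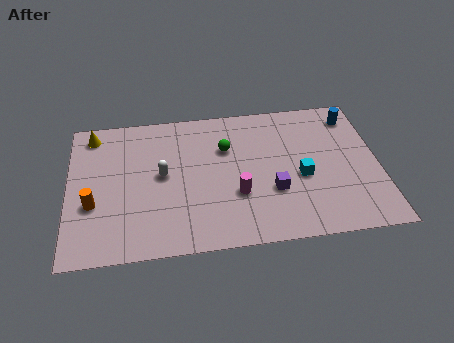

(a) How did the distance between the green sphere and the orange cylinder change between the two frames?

+1.2

Before: roughly 5.4 units apart; after: 6.6. That's 1.2 units further apart.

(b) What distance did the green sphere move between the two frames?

0.5

The green sphere was near (6.6, 5.9) before and (7.1, 5.9) after, so it travelled √(0.5² + 0.0²) ≈ 0.5 units.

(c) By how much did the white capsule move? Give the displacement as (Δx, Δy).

(0.9, 0.3)

The white capsule was at about (3.3, 4.3) and moved to about (4.2, 4.6).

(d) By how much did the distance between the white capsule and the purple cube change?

-3.1

They were about 8.3 units apart before and 5.2 after — 3.1 units closer together.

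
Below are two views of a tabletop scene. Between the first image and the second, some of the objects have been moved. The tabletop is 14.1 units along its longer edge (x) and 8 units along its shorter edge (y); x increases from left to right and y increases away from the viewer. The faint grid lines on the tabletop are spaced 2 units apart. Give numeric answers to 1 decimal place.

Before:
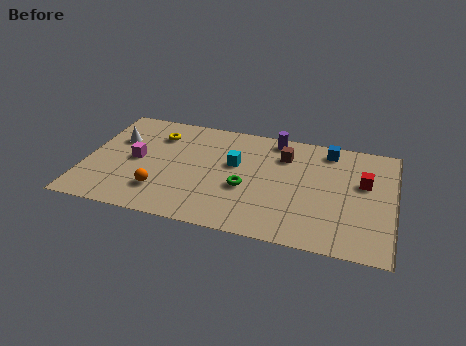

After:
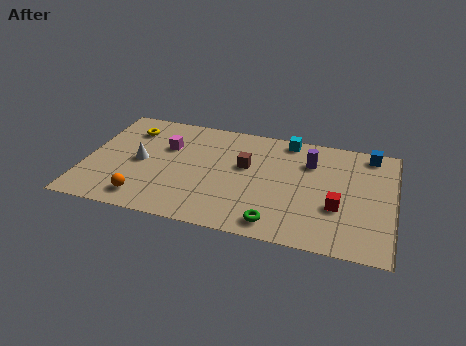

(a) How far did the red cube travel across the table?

2.3

The red cube moved from about (12.7, 4.9) to (11.6, 2.9), a distance of √(1.1² + 2.0²) ≈ 2.3.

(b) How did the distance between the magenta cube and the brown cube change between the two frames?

-3.3

Before: roughly 7.0 units apart; after: 3.7. That's 3.3 units closer together.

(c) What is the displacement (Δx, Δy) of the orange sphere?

(-0.7, -0.7)

The orange sphere started near (3.6, 2.0) and ended near (2.9, 1.3).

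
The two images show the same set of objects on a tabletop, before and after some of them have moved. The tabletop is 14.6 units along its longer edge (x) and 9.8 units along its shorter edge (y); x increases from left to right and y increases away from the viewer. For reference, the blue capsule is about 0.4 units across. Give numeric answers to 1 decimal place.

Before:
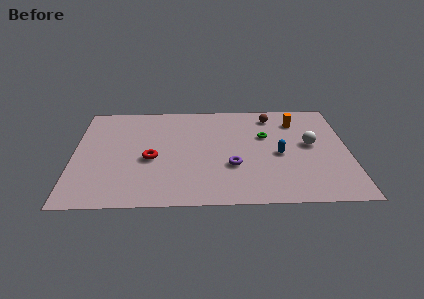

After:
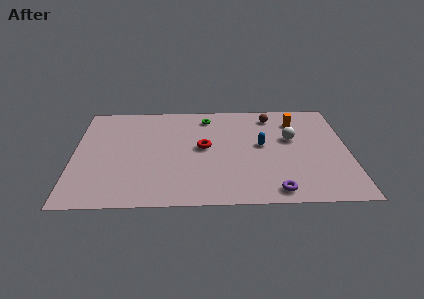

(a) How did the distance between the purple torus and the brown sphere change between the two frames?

+1.8

Before: roughly 5.3 units apart; after: 7.1. That's 1.8 units further apart.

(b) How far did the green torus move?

3.7

The green torus moved from about (10.2, 6.2) to (7.1, 8.2), a distance of √(3.1² + 2.0²) ≈ 3.7.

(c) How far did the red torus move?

3.0

The red torus moved from about (4.1, 4.2) to (6.9, 5.2), a distance of √(2.8² + 1.0²) ≈ 3.0.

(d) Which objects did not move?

the brown sphere and the orange cylinder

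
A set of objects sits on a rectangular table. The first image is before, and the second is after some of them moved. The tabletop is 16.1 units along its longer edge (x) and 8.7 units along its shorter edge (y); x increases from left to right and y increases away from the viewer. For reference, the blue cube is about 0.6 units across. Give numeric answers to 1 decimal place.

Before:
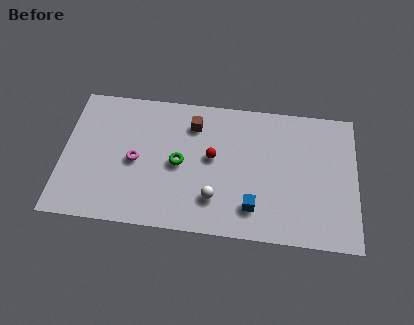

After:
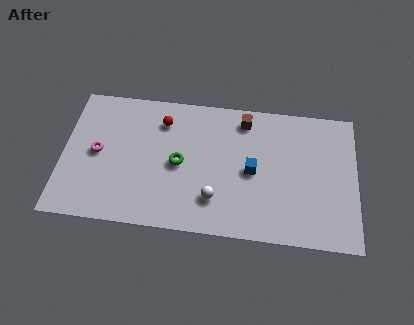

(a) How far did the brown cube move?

2.9

The brown cube was near (7.1, 6.8) before and (9.9, 7.4) after, so it travelled √(2.8² + 0.6²) ≈ 2.9 units.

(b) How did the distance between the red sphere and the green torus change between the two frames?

+0.9

Before: roughly 1.9 units apart; after: 2.8. That's 0.9 units further apart.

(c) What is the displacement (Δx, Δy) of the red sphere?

(-2.8, 2.0)

The red sphere started near (8.2, 4.8) and ended near (5.4, 6.8).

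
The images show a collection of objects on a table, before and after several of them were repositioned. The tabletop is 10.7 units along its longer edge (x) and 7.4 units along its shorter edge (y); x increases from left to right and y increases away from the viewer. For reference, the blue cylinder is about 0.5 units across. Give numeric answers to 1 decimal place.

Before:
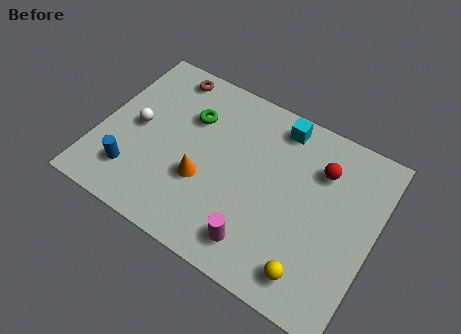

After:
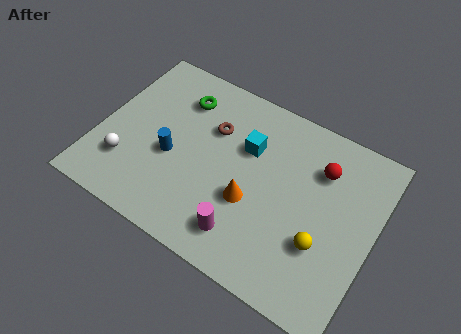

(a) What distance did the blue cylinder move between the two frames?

1.9

From (1.6, 1.7) to (2.9, 3.1), the blue cylinder covered √(1.3² + 1.4²) ≈ 1.9 units.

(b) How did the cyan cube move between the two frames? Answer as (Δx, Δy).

(-1.0, -1.5)

From the two frames, the cyan cube sits at roughly (6.6, 6.4) before and (5.6, 4.9) after.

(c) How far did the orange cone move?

1.9

The orange cone moved from about (4.2, 2.7) to (6.1, 2.8), a distance of √(1.9² + 0.1²) ≈ 1.9.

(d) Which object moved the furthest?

the brown torus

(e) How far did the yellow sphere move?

1.3

The yellow sphere moved from about (8.7, 1.2) to (8.9, 2.5), a distance of √(0.2² + 1.3²) ≈ 1.3.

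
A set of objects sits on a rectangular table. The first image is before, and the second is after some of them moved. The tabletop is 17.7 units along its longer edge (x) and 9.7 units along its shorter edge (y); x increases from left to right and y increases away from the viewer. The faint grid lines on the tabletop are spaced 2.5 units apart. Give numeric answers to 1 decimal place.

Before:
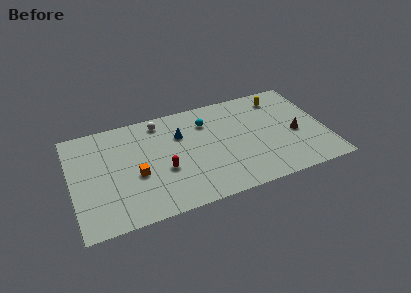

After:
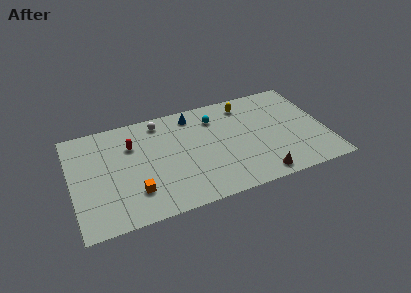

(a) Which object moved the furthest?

the brown cone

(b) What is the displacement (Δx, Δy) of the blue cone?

(1.0, 1.6)

The blue cone started near (7.7, 6.7) and ended near (8.7, 8.3).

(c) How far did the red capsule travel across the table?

3.6

From (6.3, 3.8) to (4.3, 6.8), the red capsule covered √(2.0² + 3.0²) ≈ 3.6 units.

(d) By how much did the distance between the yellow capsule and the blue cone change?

-3.6

The distance was about 7.3 in the first image and 3.7 in the second, so they moved 3.6 units closer together.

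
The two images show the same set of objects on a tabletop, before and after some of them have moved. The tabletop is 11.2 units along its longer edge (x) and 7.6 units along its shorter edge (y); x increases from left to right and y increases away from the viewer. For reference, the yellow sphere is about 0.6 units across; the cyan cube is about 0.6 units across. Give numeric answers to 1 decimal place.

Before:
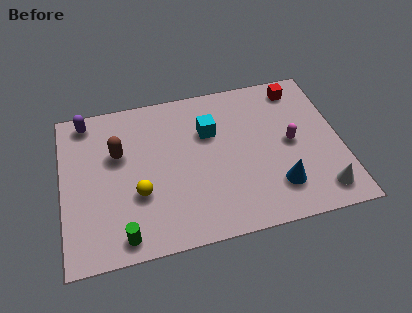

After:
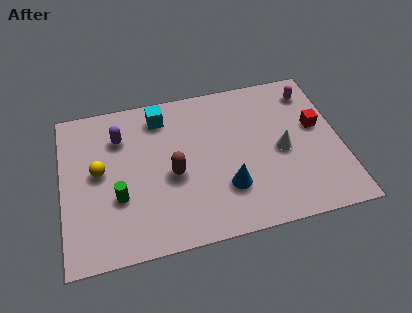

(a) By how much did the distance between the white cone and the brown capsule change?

-4.3

They were about 8.7 units apart before and 4.4 after — 4.3 units closer together.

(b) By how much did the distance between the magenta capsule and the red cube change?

-0.9

Before: roughly 2.7 units apart; after: 1.8. That's 0.9 units closer together.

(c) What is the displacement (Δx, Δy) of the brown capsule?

(2.1, -1.5)

From the two frames, the brown capsule sits at roughly (2.3, 4.8) before and (4.4, 3.3) after.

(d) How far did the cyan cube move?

2.2

From (6.0, 5.1) to (4.1, 6.3), the cyan cube covered √(1.9² + 1.2²) ≈ 2.2 units.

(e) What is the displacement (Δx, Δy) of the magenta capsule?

(1.0, 2.4)

From the two frames, the magenta capsule sits at roughly (9.2, 3.8) before and (10.2, 6.2) after.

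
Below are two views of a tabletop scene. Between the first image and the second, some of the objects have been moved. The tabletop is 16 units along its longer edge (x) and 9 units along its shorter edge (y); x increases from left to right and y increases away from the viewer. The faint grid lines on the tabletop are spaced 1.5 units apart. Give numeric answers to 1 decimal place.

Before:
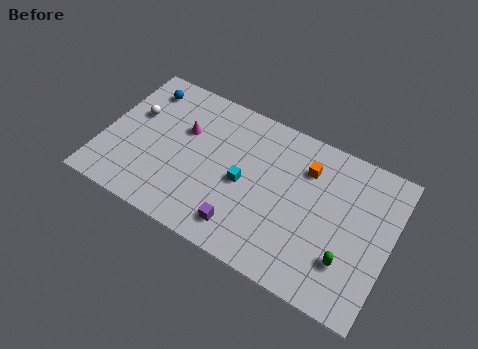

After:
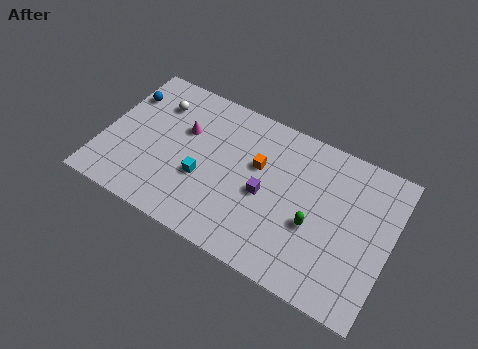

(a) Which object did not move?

the magenta cone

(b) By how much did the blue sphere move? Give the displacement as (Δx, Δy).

(-0.9, -0.8)

The blue sphere started near (1.7, 7.4) and ended near (0.8, 6.6).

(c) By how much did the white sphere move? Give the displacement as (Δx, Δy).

(1.1, 1.2)

The white sphere was at about (1.5, 5.6) and moved to about (2.6, 6.8).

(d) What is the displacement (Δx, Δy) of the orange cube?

(-2.6, -1.1)

The orange cube was at about (11.1, 6.7) and moved to about (8.5, 5.6).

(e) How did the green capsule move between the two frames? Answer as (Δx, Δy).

(-2.0, 1.1)

The green capsule started near (13.9, 2.5) and ended near (11.9, 3.6).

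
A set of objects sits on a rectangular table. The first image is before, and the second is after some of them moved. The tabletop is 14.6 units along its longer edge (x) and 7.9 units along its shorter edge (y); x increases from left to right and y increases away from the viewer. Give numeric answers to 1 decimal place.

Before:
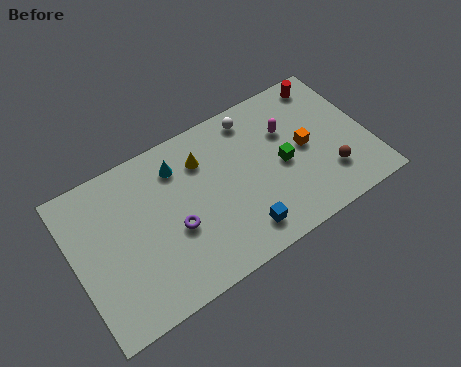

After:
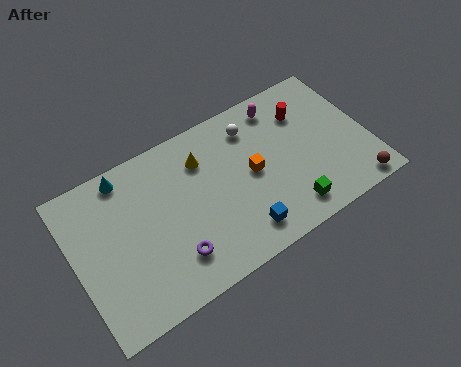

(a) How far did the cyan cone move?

2.6

From (5.4, 6.2) to (2.9, 7.0), the cyan cone covered √(2.5² + 0.8²) ≈ 2.6 units.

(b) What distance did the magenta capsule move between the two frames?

1.4

From (10.8, 5.3) to (10.7, 6.7), the magenta capsule covered √(0.1² + 1.4²) ≈ 1.4 units.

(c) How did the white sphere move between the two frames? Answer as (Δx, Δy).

(-0.1, -0.5)

From the two frames, the white sphere sits at roughly (9.3, 6.8) before and (9.2, 6.3) after.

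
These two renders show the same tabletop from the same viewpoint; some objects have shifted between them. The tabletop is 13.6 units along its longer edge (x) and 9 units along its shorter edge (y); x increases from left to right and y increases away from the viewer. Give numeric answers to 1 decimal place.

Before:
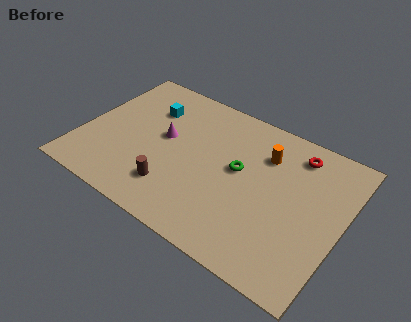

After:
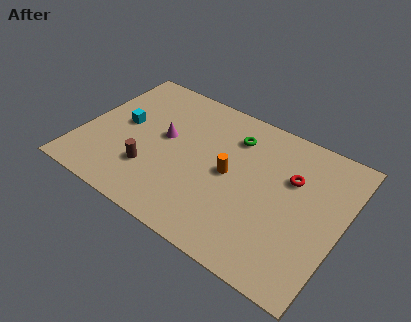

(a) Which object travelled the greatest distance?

the orange cylinder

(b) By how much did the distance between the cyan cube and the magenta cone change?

+0.3

The distance was about 1.9 in the first image and 2.2 in the second, so they moved 0.3 units further apart.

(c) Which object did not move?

the magenta cone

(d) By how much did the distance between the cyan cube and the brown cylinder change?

-2.0

They were about 4.9 units apart before and 2.9 after — 2.0 units closer together.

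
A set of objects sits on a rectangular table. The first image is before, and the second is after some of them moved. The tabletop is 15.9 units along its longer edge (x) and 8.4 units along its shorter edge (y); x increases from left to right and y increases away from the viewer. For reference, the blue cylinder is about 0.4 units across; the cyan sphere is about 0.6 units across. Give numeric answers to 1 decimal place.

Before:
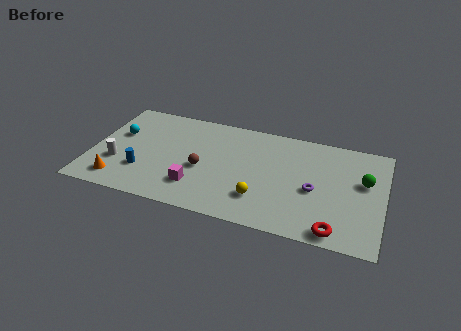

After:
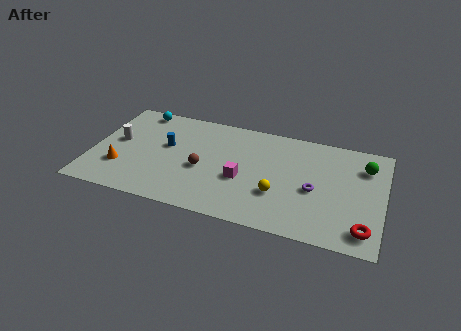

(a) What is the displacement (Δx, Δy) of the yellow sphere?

(0.9, 0.6)

The yellow sphere started near (9.4, 2.2) and ended near (10.3, 2.8).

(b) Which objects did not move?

the purple torus and the brown sphere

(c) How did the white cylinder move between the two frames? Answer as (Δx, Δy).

(-0.2, 1.8)

The white cylinder started near (1.5, 2.8) and ended near (1.3, 4.6).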